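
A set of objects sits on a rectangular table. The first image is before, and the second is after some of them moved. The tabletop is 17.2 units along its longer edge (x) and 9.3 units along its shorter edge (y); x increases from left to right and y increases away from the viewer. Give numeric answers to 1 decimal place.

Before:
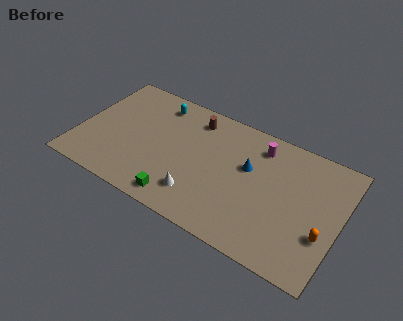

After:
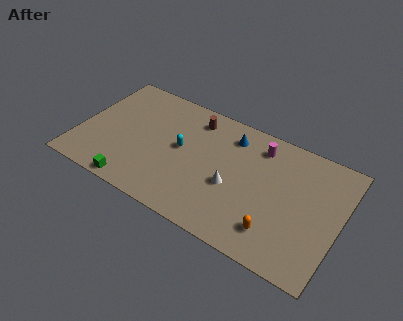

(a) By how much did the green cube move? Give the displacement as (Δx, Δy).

(-3.0, -0.4)

The green cube was at about (7.2, 1.2) and moved to about (4.2, 0.8).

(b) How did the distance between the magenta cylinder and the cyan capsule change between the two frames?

-1.4

Before: roughly 6.9 units apart; after: 5.5. That's 1.4 units closer together.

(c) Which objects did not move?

the magenta cylinder and the brown cylinder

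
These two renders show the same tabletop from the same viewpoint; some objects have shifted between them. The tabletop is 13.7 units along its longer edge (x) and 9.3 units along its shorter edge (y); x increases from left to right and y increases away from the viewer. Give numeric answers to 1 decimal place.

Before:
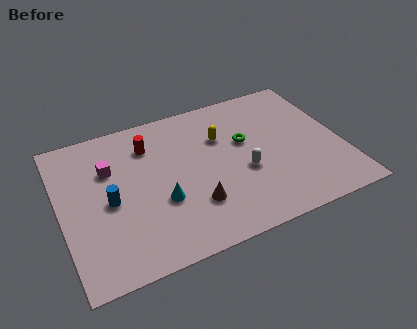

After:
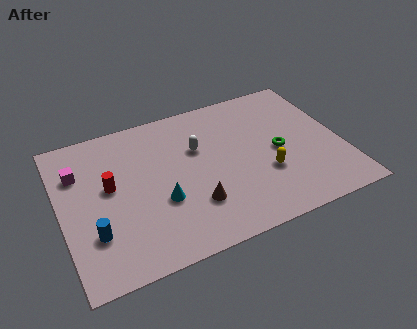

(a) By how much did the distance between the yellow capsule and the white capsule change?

+1.4

They were about 2.7 units apart before and 4.1 after — 1.4 units further apart.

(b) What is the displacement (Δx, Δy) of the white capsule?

(-2.0, 2.3)

The white capsule was at about (8.8, 3.7) and moved to about (6.8, 6.0).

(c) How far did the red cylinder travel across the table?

2.8

The red cylinder moved from about (4.5, 7.1) to (2.4, 5.2), a distance of √(2.1² + 1.9²) ≈ 2.8.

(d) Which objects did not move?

the cyan cone and the brown cone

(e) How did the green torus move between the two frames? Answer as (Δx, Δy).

(1.5, -1.2)

From the two frames, the green torus sits at roughly (9.1, 5.6) before and (10.6, 4.4) after.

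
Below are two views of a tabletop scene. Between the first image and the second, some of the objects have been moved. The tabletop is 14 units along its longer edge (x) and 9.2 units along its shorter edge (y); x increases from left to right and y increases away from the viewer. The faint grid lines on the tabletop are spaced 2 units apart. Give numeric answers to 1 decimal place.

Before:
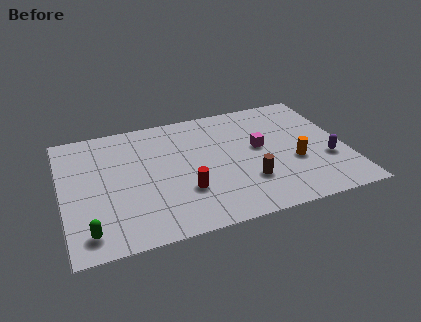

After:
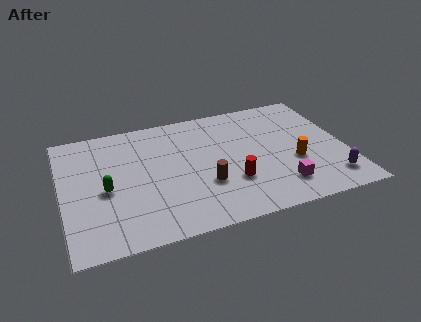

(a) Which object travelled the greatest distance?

the magenta cube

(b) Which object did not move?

the orange cylinder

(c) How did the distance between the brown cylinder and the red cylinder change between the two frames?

-1.8

They were about 3.1 units apart before and 1.3 after — 1.8 units closer together.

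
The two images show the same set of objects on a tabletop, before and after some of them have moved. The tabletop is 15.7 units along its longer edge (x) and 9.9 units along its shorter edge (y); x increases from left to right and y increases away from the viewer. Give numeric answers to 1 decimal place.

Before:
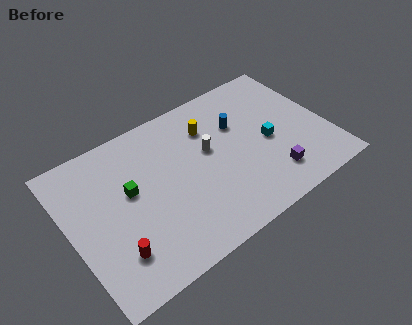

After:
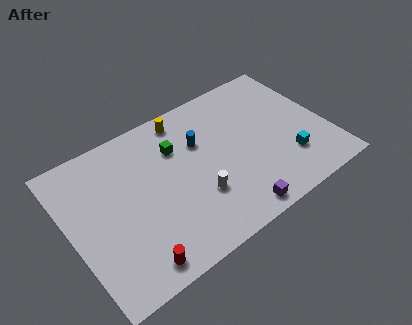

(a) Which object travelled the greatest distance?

the green cube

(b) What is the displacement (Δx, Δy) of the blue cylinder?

(-2.4, 0.0)

The blue cylinder started near (10.6, 6.6) and ended near (8.2, 6.6).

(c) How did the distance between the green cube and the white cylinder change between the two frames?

-1.1

Before: roughly 4.9 units apart; after: 3.8. That's 1.1 units closer together.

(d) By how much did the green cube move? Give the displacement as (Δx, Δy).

(3.1, 1.3)

The green cube started near (3.7, 5.7) and ended near (6.8, 7.0).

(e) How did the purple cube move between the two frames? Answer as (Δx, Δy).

(-2.6, -1.1)

From the two frames, the purple cube sits at roughly (11.8, 2.1) before and (9.2, 1.0) after.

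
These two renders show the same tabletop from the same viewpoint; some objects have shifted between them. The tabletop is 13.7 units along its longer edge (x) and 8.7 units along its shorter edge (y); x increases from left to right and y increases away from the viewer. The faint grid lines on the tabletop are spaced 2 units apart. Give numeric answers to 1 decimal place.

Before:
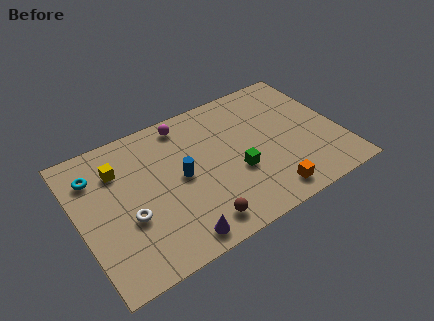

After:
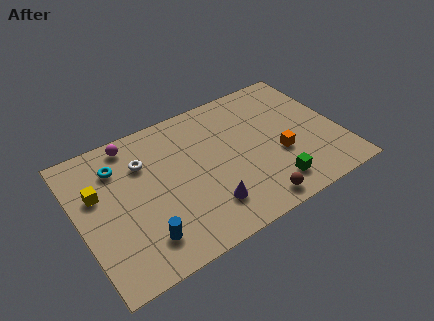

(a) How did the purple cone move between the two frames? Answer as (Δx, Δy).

(1.8, 1.0)

The purple cone started near (4.5, 1.0) and ended near (6.3, 2.0).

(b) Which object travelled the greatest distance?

the blue cylinder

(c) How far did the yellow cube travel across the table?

1.5

The yellow cube was near (2.3, 6.4) before and (1.1, 5.5) after, so it travelled √(1.2² + 0.9²) ≈ 1.5 units.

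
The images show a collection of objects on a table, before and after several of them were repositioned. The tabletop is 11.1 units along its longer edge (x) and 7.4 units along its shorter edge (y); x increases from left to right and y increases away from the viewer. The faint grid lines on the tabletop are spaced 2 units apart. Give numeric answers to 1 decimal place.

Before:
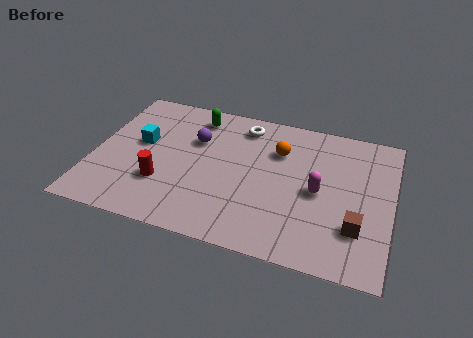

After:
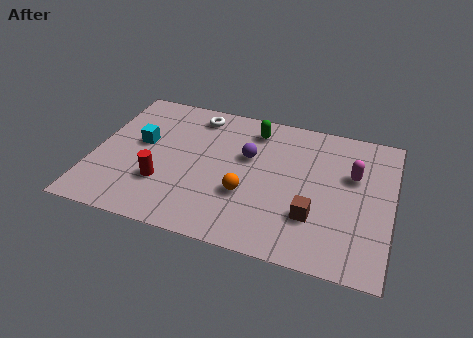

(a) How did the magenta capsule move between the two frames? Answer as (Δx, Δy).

(1.2, 1.2)

The magenta capsule started near (8.4, 3.5) and ended near (9.6, 4.7).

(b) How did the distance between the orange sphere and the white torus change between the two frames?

+2.6

Before: roughly 1.7 units apart; after: 4.3. That's 2.6 units further apart.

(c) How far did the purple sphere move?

2.0

From (3.7, 4.9) to (5.7, 4.6), the purple sphere covered √(2.0² + 0.3²) ≈ 2.0 units.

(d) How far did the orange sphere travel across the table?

2.8

From (6.8, 5.2) to (5.8, 2.6), the orange sphere covered √(1.0² + 2.6²) ≈ 2.8 units.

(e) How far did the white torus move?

1.8

The white torus was near (5.4, 6.2) before and (3.6, 6.3) after, so it travelled √(1.8² + 0.1²) ≈ 1.8 units.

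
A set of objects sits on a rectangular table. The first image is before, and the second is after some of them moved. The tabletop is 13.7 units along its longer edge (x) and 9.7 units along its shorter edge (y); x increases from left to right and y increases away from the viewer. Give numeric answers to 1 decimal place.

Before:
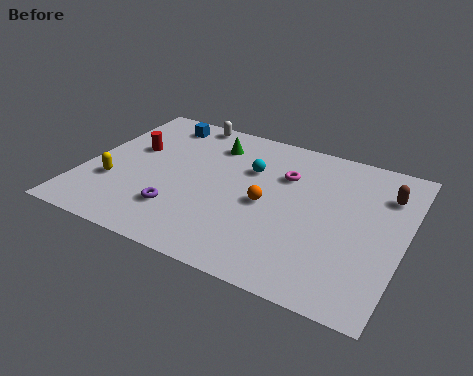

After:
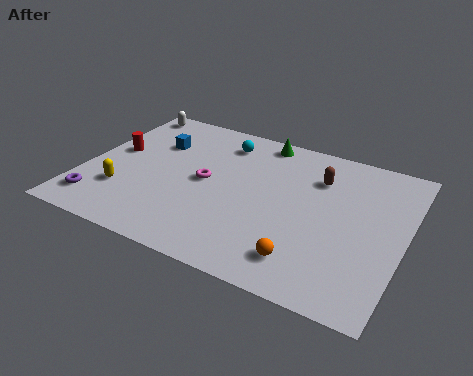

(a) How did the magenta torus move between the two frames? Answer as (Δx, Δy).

(-3.2, -1.8)

The magenta torus was at about (8.4, 6.7) and moved to about (5.2, 4.9).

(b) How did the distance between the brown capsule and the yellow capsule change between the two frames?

-3.0

Before: roughly 12.0 units apart; after: 9.0. That's 3.0 units closer together.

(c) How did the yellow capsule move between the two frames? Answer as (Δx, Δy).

(0.5, -0.4)

The yellow capsule started near (1.4, 3.2) and ended near (1.9, 2.8).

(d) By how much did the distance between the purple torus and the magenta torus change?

-0.5

Before: roughly 5.8 units apart; after: 5.3. That's 0.5 units closer together.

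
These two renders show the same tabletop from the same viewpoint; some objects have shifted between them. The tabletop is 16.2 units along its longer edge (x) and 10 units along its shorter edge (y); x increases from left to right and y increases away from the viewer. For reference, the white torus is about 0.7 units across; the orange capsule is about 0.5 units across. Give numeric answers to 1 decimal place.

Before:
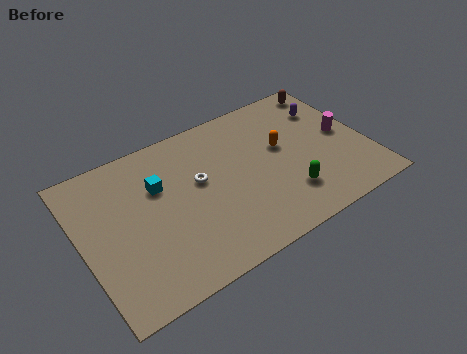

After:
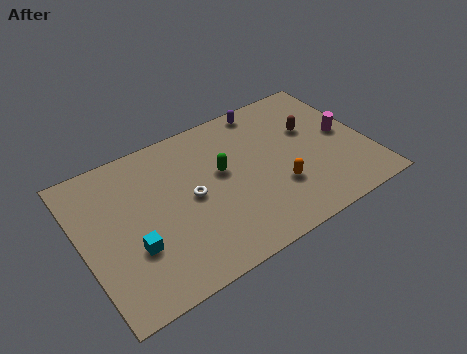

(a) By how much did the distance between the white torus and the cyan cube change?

+1.5

They were about 2.3 units apart before and 3.8 after — 1.5 units further apart.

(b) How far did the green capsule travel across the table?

4.6

The green capsule moved from about (11.2, 2.5) to (8.0, 5.8), a distance of √(3.2² + 3.3²) ≈ 4.6.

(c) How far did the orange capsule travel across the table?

2.7

The orange capsule moved from about (11.5, 5.8) to (10.8, 3.2), a distance of √(0.7² + 2.6²) ≈ 2.7.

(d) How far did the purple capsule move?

3.8

From (14.5, 7.3) to (11.1, 9.0), the purple capsule covered √(3.4² + 1.7²) ≈ 3.8 units.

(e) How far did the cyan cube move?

3.7

From (4.5, 6.6) to (2.6, 3.4), the cyan cube covered √(1.9² + 3.2²) ≈ 3.7 units.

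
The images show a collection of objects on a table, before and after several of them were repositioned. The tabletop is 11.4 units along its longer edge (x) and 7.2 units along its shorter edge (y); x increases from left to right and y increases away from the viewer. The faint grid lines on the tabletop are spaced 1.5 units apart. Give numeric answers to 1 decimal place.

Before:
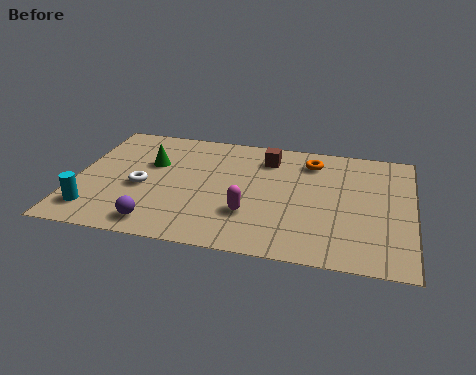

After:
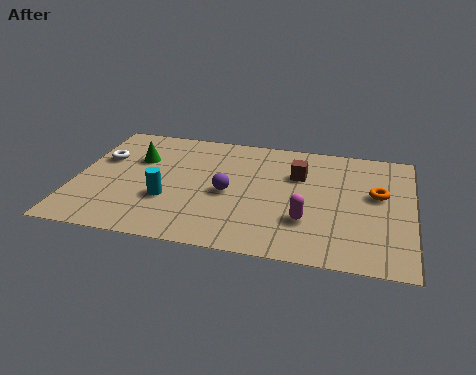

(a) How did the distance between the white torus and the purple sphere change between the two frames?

+2.4

Before: roughly 2.2 units apart; after: 4.6. That's 2.4 units further apart.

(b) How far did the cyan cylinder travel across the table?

2.6

From (0.8, 1.4) to (3.2, 2.5), the cyan cylinder covered √(2.4² + 1.1²) ≈ 2.6 units.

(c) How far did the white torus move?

2.1

The white torus moved from about (2.3, 3.1) to (0.8, 4.6), a distance of √(1.5² + 1.5²) ≈ 2.1.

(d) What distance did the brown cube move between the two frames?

1.4

From (6.4, 5.7) to (7.5, 4.9), the brown cube covered √(1.1² + 0.8²) ≈ 1.4 units.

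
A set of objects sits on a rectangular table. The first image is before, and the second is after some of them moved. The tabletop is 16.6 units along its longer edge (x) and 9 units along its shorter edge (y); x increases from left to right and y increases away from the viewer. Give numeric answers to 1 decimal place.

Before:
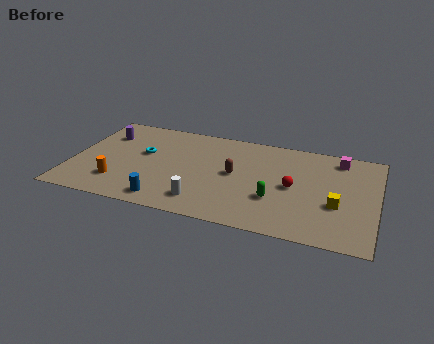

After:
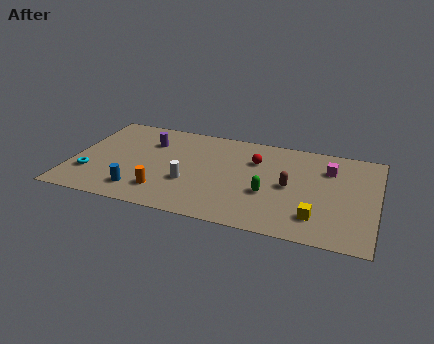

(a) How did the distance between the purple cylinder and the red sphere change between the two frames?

-4.9

The distance was about 10.8 in the first image and 5.9 in the second, so they moved 4.9 units closer together.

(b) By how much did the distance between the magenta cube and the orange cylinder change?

-3.1

Before: roughly 12.9 units apart; after: 9.8. That's 3.1 units closer together.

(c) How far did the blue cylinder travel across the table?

1.6

The blue cylinder was near (5.4, 1.2) before and (3.9, 1.7) after, so it travelled √(1.5² + 0.5²) ≈ 1.6 units.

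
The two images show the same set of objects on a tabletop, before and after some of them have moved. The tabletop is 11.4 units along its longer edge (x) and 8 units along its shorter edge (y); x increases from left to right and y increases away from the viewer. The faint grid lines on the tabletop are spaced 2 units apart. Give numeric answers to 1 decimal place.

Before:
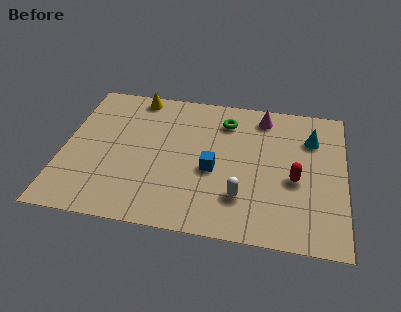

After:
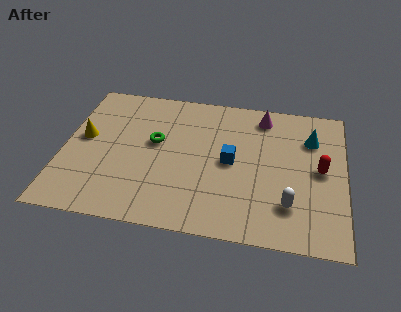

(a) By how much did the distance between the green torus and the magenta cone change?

+3.2

The distance was about 1.6 in the first image and 4.8 in the second, so they moved 3.2 units further apart.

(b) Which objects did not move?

the cyan cone and the magenta cone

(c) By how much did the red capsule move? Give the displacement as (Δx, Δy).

(1.0, 0.7)

The red capsule started near (9.4, 3.4) and ended near (10.4, 4.1).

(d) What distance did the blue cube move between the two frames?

0.9

The blue cube was near (6.1, 3.4) before and (6.8, 4.0) after, so it travelled √(0.7² + 0.6²) ≈ 0.9 units.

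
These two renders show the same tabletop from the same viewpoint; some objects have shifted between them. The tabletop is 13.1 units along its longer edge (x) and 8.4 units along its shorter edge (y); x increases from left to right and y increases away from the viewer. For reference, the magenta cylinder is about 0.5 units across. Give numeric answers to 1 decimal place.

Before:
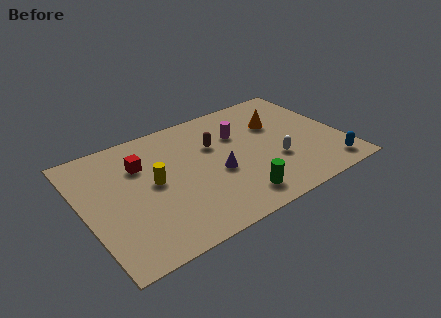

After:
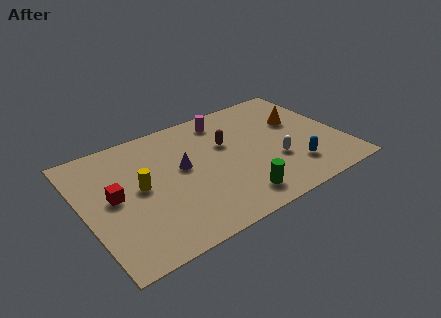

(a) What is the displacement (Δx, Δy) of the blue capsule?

(-1.7, 0.8)

From the two frames, the blue capsule sits at roughly (12.0, 1.2) before and (10.3, 2.0) after.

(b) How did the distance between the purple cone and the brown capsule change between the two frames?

+0.5

Before: roughly 2.0 units apart; after: 2.5. That's 0.5 units further apart.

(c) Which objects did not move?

the green cylinder and the white capsule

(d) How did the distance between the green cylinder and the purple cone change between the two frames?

+1.8

The distance was about 2.2 in the first image and 4.0 in the second, so they moved 1.8 units further apart.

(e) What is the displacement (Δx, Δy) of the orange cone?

(1.1, -0.3)

From the two frames, the orange cone sits at roughly (10.1, 5.6) before and (11.2, 5.3) after.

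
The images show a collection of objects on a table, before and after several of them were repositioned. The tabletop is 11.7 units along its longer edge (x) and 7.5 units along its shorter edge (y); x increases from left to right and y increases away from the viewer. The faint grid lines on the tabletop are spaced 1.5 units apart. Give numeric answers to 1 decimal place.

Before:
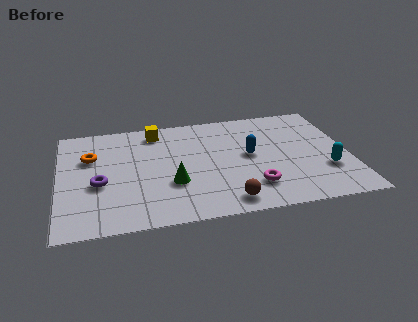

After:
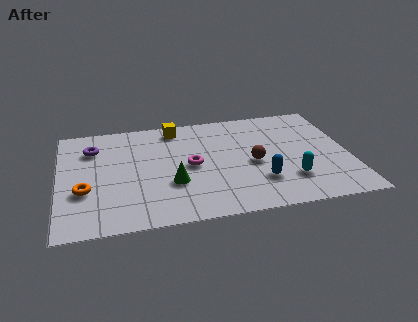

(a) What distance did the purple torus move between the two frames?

2.5

From (1.6, 3.1) to (1.4, 5.6), the purple torus covered √(0.2² + 2.5²) ≈ 2.5 units.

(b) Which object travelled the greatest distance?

the magenta torus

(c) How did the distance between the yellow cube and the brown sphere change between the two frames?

-1.7

They were about 6.0 units apart before and 4.3 after — 1.7 units closer together.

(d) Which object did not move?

the green cone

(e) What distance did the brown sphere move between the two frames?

2.7

The brown sphere was near (6.6, 1.0) before and (7.8, 3.4) after, so it travelled √(1.2² + 2.4²) ≈ 2.7 units.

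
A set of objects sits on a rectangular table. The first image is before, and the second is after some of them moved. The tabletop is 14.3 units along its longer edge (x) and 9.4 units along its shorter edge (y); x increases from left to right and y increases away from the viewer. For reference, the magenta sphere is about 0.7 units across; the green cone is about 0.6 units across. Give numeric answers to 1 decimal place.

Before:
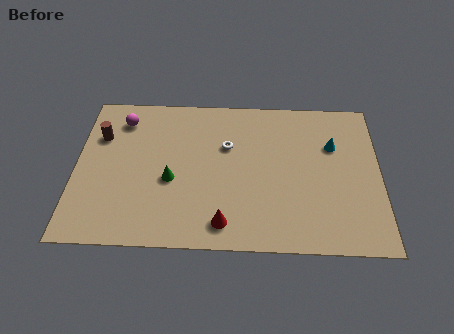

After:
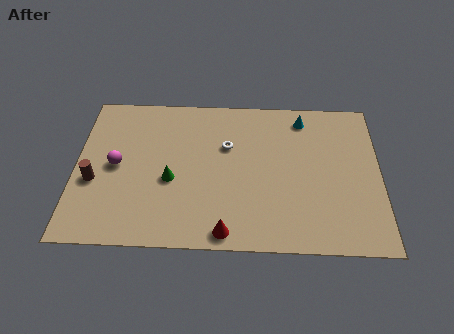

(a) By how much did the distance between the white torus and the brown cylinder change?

+0.6

They were about 6.0 units apart before and 6.6 after — 0.6 units further apart.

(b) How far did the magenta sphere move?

2.9

The magenta sphere was near (2.1, 7.6) before and (1.9, 4.7) after, so it travelled √(0.2² + 2.9²) ≈ 2.9 units.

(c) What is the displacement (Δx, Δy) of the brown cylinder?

(-0.2, -2.8)

The brown cylinder was at about (1.1, 6.5) and moved to about (0.9, 3.7).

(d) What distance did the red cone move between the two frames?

0.5

The red cone was near (7.0, 1.4) before and (7.1, 0.9) after, so it travelled √(0.1² + 0.5²) ≈ 0.5 units.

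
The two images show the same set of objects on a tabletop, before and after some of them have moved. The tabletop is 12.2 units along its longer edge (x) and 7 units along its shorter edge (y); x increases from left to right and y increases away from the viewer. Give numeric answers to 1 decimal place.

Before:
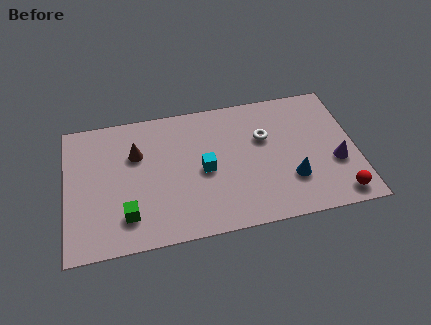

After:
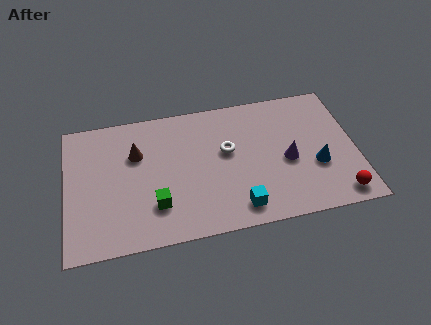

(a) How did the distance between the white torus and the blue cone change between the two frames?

+1.4

The distance was about 2.6 in the first image and 4.0 in the second, so they moved 1.4 units further apart.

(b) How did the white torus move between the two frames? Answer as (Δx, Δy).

(-1.6, -0.4)

The white torus was at about (8.4, 4.5) and moved to about (6.8, 4.1).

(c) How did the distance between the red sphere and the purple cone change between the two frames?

+1.3

They were about 1.7 units apart before and 3.0 after — 1.3 units further apart.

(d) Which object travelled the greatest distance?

the cyan cube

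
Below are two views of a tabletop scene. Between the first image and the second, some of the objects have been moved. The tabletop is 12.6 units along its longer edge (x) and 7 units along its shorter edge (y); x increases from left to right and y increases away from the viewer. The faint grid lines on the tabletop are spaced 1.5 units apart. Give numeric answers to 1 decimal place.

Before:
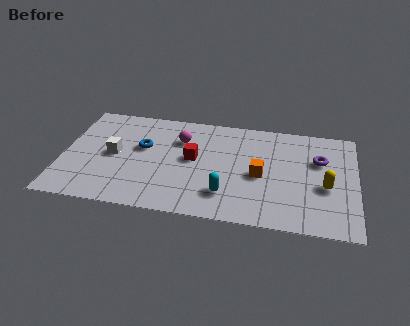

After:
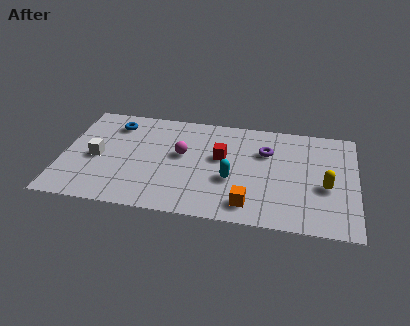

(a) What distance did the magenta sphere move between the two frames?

1.0

The magenta sphere was near (5.0, 5.0) before and (5.1, 4.0) after, so it travelled √(0.1² + 1.0²) ≈ 1.0 units.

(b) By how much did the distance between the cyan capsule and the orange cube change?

-0.4

The distance was about 2.1 in the first image and 1.7 in the second, so they moved 0.4 units closer together.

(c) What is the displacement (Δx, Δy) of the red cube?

(1.2, 0.3)

From the two frames, the red cube sits at roughly (5.6, 3.8) before and (6.8, 4.1) after.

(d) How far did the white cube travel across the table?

0.8

The white cube was near (2.2, 3.5) before and (1.5, 3.2) after, so it travelled √(0.7² + 0.3²) ≈ 0.8 units.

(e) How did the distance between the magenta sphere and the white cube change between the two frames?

+0.5

They were about 3.2 units apart before and 3.7 after — 0.5 units further apart.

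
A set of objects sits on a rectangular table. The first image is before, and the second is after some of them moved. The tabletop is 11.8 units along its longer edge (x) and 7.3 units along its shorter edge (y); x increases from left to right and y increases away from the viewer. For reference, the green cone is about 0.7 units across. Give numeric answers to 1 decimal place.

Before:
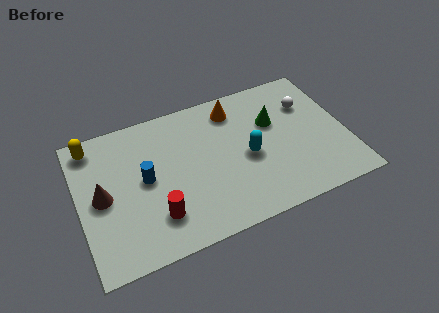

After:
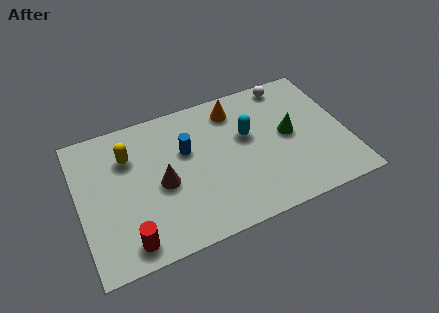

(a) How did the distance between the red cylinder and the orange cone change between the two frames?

+1.5

Before: roughly 5.7 units apart; after: 7.2. That's 1.5 units further apart.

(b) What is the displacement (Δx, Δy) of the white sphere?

(-0.7, 1.4)

From the two frames, the white sphere sits at roughly (10.3, 5.1) before and (9.6, 6.5) after.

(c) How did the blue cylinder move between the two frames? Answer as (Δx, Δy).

(1.9, 0.8)

From the two frames, the blue cylinder sits at roughly (2.9, 3.8) before and (4.8, 4.6) after.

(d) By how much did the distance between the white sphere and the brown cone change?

-2.6

They were about 9.4 units apart before and 6.8 after — 2.6 units closer together.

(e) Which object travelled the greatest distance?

the brown cone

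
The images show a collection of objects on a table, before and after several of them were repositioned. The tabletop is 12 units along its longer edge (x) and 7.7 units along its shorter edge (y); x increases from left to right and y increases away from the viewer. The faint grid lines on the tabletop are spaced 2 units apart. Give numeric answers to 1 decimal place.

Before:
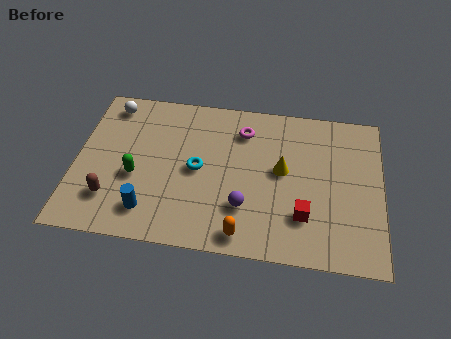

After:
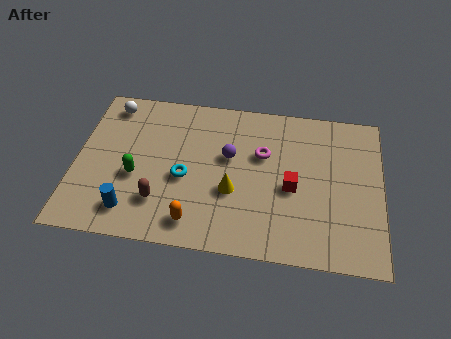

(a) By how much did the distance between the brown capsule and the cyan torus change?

-2.2

The distance was about 3.8 in the first image and 1.6 in the second, so they moved 2.2 units closer together.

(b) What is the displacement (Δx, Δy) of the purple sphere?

(-0.7, 2.4)

From the two frames, the purple sphere sits at roughly (6.7, 2.2) before and (6.0, 4.6) after.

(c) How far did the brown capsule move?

1.9

The brown capsule moved from about (1.5, 1.9) to (3.4, 2.0), a distance of √(1.9² + 0.1²) ≈ 1.9.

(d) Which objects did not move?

the green capsule and the white sphere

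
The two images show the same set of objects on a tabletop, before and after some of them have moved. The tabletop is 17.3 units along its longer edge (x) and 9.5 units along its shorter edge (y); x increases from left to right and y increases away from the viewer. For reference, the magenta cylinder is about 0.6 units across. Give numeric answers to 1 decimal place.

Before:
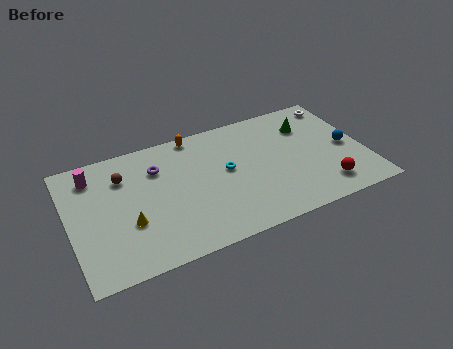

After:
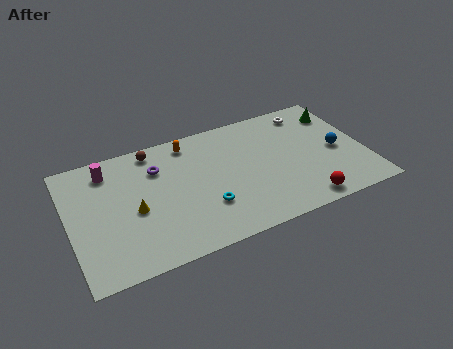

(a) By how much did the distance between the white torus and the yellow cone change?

-2.4

The distance was about 13.9 in the first image and 11.5 in the second, so they moved 2.4 units closer together.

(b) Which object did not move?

the purple torus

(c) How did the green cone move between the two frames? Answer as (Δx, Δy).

(1.9, 0.4)

The green cone started near (14.3, 7.0) and ended near (16.2, 7.4).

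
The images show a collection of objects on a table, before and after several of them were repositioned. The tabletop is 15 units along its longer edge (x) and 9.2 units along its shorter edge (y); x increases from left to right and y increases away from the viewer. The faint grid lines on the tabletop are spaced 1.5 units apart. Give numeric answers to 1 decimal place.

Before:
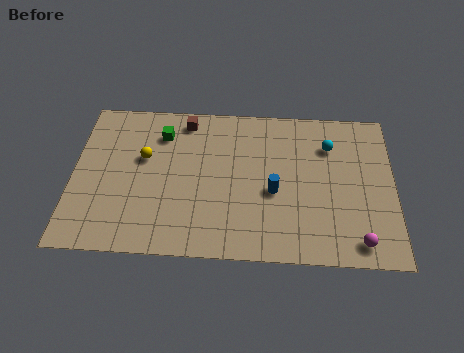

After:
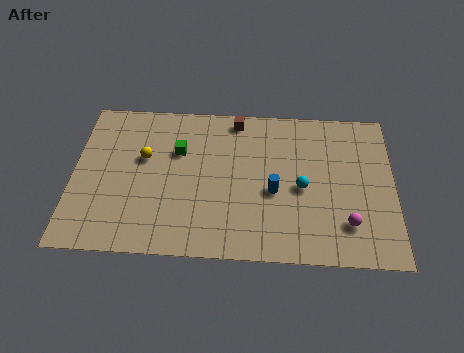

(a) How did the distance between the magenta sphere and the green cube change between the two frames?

-2.1

Before: roughly 10.9 units apart; after: 8.8. That's 2.1 units closer together.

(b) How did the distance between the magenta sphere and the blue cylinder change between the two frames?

-0.9

They were about 4.7 units apart before and 3.8 after — 0.9 units closer together.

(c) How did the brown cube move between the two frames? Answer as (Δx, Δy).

(2.4, 0.2)

From the two frames, the brown cube sits at roughly (5.2, 8.0) before and (7.6, 8.2) after.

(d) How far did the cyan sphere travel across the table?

2.9

From (12.0, 6.8) to (10.7, 4.2), the cyan sphere covered √(1.3² + 2.6²) ≈ 2.9 units.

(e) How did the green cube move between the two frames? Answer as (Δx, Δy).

(0.8, -1.0)

From the two frames, the green cube sits at roughly (4.1, 7.1) before and (4.9, 6.1) after.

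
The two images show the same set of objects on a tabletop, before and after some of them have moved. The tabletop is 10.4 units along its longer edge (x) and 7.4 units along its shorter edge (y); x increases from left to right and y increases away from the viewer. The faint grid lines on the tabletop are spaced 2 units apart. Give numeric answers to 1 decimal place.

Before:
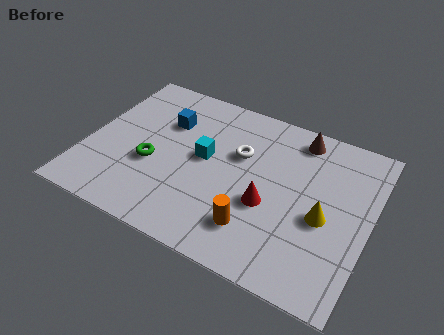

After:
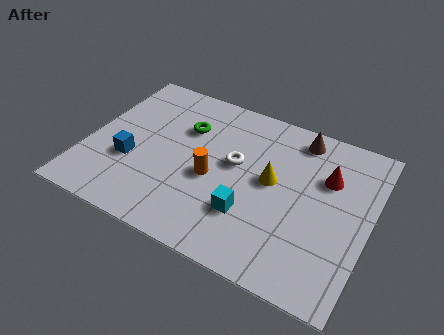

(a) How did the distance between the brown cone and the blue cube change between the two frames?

+1.9

Before: roughly 5.0 units apart; after: 6.9. That's 1.9 units further apart.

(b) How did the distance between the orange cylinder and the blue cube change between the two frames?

-2.1

They were about 5.1 units apart before and 3.0 after — 2.1 units closer together.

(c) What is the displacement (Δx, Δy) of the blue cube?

(-1.0, -2.4)

The blue cube was at about (2.7, 5.1) and moved to about (1.7, 2.7).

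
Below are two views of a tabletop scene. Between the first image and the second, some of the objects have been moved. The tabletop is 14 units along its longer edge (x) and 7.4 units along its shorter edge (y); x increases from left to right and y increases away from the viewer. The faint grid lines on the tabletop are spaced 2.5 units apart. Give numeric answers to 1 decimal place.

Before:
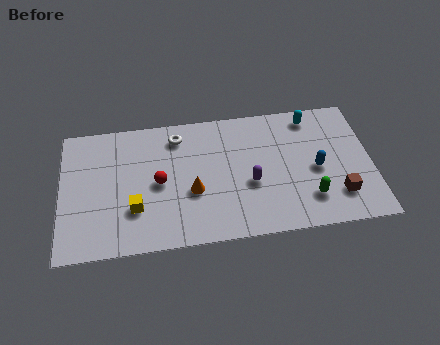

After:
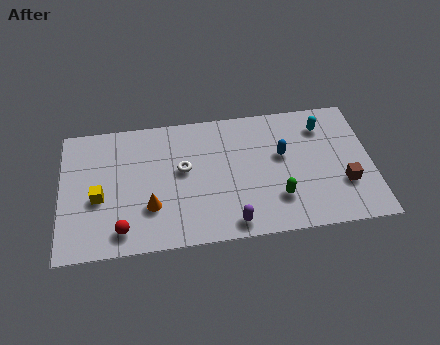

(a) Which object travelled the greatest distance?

the red sphere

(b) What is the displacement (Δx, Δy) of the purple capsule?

(-0.9, -2.1)

The purple capsule was at about (8.5, 3.0) and moved to about (7.6, 0.9).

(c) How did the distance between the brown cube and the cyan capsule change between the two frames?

-1.2

The distance was about 4.7 in the first image and 3.5 in the second, so they moved 1.2 units closer together.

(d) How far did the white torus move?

1.9

The white torus was near (5.3, 6.1) before and (5.5, 4.2) after, so it travelled √(0.2² + 1.9²) ≈ 1.9 units.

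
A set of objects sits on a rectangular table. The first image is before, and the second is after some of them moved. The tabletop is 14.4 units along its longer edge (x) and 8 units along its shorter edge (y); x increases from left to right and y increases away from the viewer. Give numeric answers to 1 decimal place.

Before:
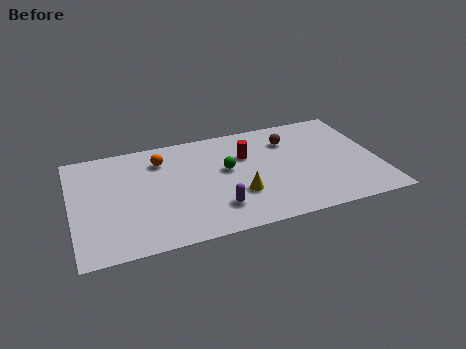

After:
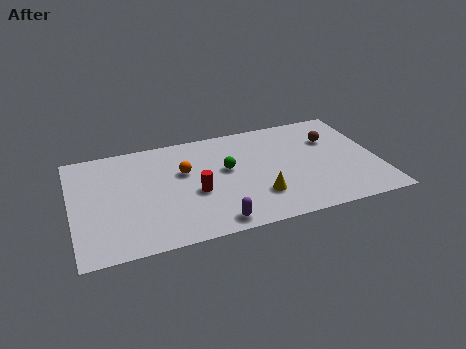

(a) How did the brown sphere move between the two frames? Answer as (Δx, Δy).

(2.0, -0.5)

From the two frames, the brown sphere sits at roughly (10.4, 6.0) before and (12.4, 5.5) after.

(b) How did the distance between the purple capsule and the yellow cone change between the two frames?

+1.3

The distance was about 1.3 in the first image and 2.6 in the second, so they moved 1.3 units further apart.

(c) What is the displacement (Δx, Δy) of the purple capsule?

(-0.2, -1.0)

The purple capsule started near (6.6, 1.9) and ended near (6.4, 0.9).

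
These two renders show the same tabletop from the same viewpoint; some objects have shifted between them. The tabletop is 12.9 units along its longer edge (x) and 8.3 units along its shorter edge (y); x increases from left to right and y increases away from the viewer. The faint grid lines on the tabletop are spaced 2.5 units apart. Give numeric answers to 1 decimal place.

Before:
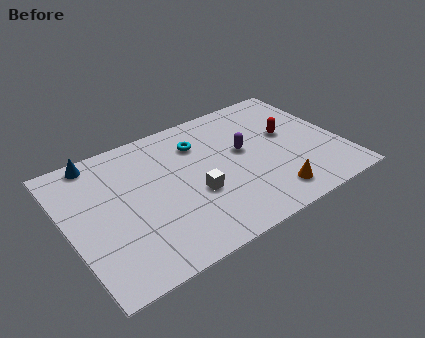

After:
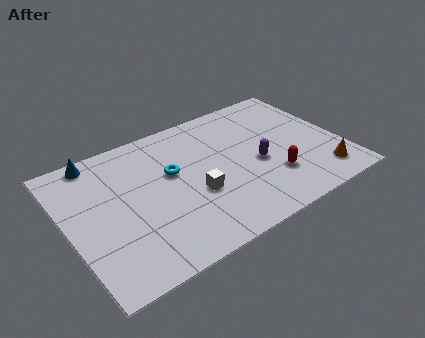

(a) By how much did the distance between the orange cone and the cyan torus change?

+2.0

The distance was about 5.5 in the first image and 7.5 in the second, so they moved 2.0 units further apart.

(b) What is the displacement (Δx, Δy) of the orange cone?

(2.5, 0.1)

The orange cone was at about (9.1, 1.4) and moved to about (11.6, 1.5).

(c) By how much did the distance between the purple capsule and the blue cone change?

+0.9

They were about 7.2 units apart before and 8.1 after — 0.9 units further apart.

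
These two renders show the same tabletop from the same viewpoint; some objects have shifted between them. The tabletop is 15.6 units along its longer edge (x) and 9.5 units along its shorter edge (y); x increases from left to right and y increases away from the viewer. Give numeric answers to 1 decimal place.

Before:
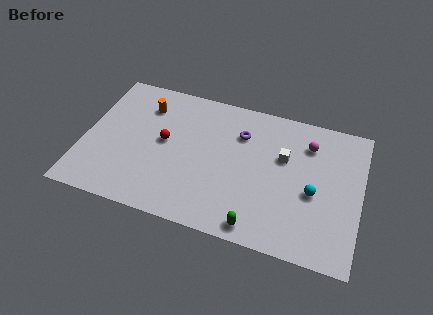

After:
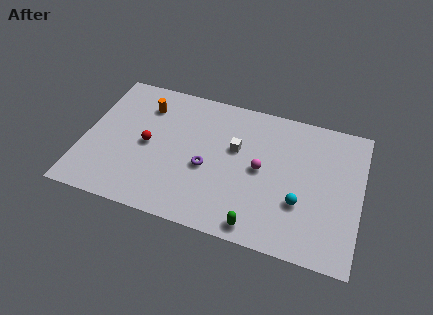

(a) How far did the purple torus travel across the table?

3.4

The purple torus moved from about (8.7, 6.9) to (7.0, 4.0), a distance of √(1.7² + 2.9²) ≈ 3.4.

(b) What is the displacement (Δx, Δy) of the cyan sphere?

(-0.7, -0.9)

From the two frames, the cyan sphere sits at roughly (13.0, 4.1) before and (12.3, 3.2) after.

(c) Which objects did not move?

the orange cylinder and the green capsule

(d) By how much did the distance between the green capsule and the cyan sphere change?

-1.1

They were about 4.2 units apart before and 3.1 after — 1.1 units closer together.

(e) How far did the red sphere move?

1.0

From (4.5, 5.1) to (3.6, 4.6), the red sphere covered √(0.9² + 0.5²) ≈ 1.0 units.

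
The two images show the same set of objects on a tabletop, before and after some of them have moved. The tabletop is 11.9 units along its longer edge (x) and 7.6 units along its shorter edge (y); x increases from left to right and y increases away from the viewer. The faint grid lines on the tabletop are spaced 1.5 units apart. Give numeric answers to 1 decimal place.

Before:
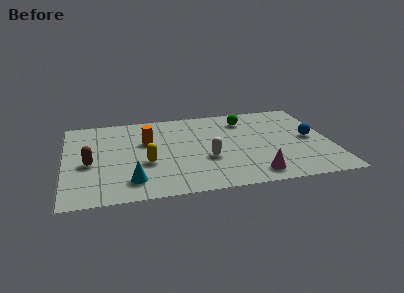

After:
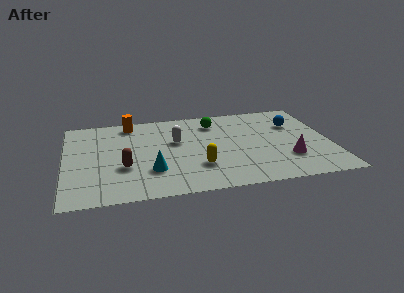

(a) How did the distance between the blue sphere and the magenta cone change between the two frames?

-0.8

Before: roughly 3.8 units apart; after: 3.0. That's 0.8 units closer together.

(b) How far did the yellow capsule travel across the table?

2.4

The yellow capsule was near (3.6, 2.9) before and (5.9, 2.2) after, so it travelled √(2.3² + 0.7²) ≈ 2.4 units.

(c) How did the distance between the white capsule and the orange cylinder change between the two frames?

-0.5

They were about 3.3 units apart before and 2.8 after — 0.5 units closer together.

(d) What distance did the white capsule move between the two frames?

2.2

The white capsule was near (6.3, 2.8) before and (5.0, 4.6) after, so it travelled √(1.3² + 1.8²) ≈ 2.2 units.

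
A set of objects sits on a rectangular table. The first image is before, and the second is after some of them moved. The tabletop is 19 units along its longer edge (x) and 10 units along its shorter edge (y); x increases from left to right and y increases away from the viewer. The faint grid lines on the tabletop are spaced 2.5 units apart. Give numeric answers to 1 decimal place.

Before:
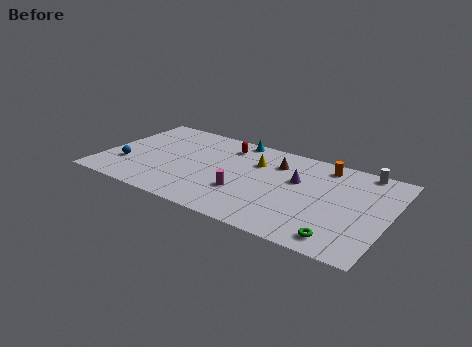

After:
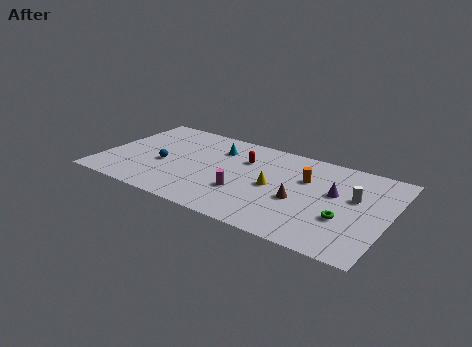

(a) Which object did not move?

the magenta cylinder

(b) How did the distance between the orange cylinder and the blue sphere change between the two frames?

-4.2

They were about 13.8 units apart before and 9.6 after — 4.2 units closer together.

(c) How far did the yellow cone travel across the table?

2.7

The yellow cone moved from about (10.0, 7.0) to (11.5, 4.8), a distance of √(1.5² + 2.2²) ≈ 2.7.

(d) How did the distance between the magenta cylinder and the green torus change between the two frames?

-0.3

They were about 6.9 units apart before and 6.6 after — 0.3 units closer together.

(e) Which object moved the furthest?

the brown cone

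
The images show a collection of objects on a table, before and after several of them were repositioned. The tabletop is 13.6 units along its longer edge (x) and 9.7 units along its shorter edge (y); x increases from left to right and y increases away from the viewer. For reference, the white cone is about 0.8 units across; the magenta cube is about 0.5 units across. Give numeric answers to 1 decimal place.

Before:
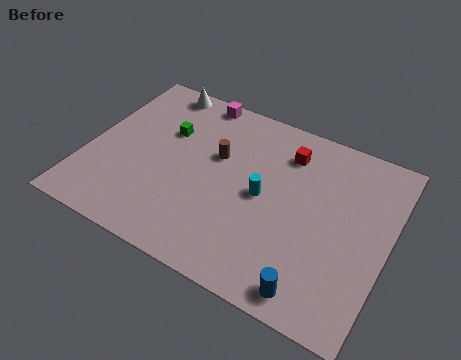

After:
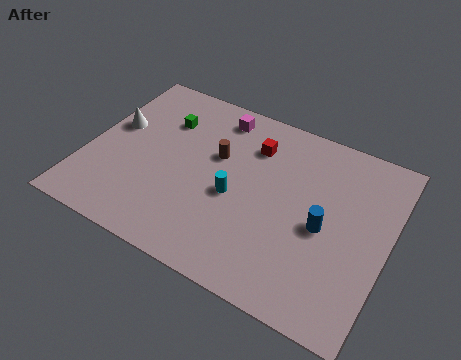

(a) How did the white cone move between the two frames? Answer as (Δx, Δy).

(-1.5, -3.1)

The white cone started near (2.5, 8.8) and ended near (1.0, 5.7).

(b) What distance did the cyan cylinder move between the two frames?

1.3

From (8.0, 4.8) to (6.8, 4.2), the cyan cylinder covered √(1.2² + 0.6²) ≈ 1.3 units.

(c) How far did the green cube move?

0.6

The green cube moved from about (3.3, 6.4) to (3.1, 7.0), a distance of √(0.2² + 0.6²) ≈ 0.6.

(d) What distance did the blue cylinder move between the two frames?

3.3

From (10.8, 1.1) to (10.8, 4.4), the blue cylinder covered √(0.0² + 3.3²) ≈ 3.3 units.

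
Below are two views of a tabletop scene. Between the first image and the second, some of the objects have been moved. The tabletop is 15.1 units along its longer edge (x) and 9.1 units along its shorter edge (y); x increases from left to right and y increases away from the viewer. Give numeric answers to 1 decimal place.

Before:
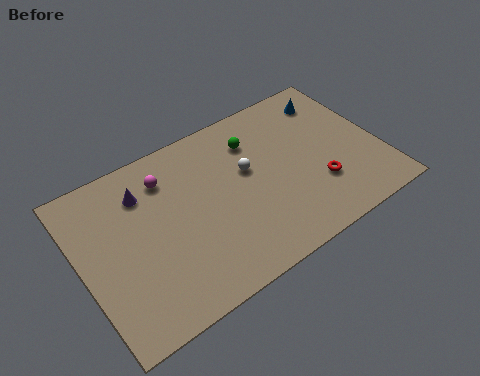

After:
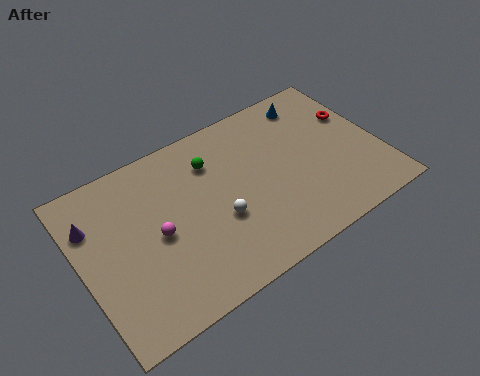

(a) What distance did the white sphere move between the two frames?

2.6

From (8.5, 5.4) to (6.7, 3.5), the white sphere covered √(1.8² + 1.9²) ≈ 2.6 units.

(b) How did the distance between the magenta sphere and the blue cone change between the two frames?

+0.5

They were about 8.7 units apart before and 9.2 after — 0.5 units further apart.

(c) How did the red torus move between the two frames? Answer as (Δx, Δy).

(2.5, 3.1)

The red torus started near (11.7, 2.8) and ended near (14.2, 5.9).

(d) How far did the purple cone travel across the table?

2.6

The purple cone moved from about (3.4, 6.9) to (0.8, 6.5), a distance of √(2.6² + 0.4²) ≈ 2.6.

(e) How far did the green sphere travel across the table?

2.2

The green sphere moved from about (9.1, 6.9) to (6.9, 6.8), a distance of √(2.2² + 0.1²) ≈ 2.2.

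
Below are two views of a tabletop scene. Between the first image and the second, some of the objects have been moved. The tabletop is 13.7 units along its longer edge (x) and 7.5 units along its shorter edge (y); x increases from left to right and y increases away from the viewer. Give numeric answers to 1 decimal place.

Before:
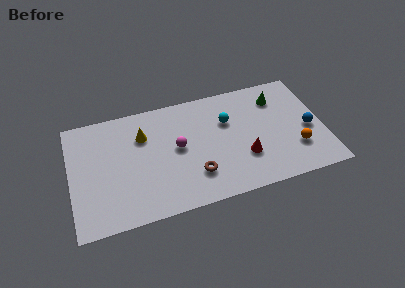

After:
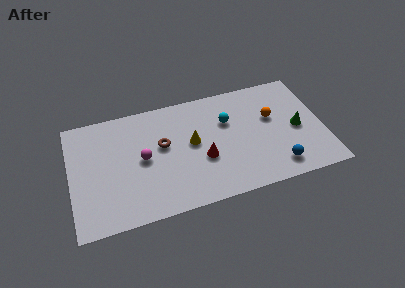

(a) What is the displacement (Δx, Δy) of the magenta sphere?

(-1.9, -0.2)

The magenta sphere was at about (5.8, 4.0) and moved to about (3.9, 3.8).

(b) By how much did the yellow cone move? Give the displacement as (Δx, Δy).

(2.6, -1.2)

The yellow cone was at about (4.0, 5.3) and moved to about (6.6, 4.1).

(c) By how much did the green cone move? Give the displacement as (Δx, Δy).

(0.9, -2.3)

The green cone started near (11.4, 5.8) and ended near (12.3, 3.5).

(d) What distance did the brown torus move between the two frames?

2.9

The brown torus moved from about (6.6, 2.0) to (5.0, 4.4), a distance of √(1.6² + 2.4²) ≈ 2.9.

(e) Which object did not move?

the cyan sphere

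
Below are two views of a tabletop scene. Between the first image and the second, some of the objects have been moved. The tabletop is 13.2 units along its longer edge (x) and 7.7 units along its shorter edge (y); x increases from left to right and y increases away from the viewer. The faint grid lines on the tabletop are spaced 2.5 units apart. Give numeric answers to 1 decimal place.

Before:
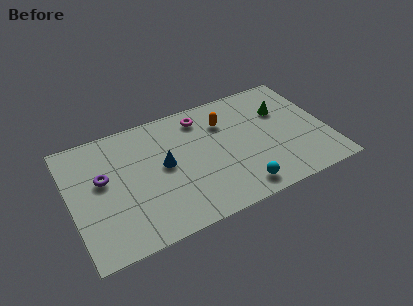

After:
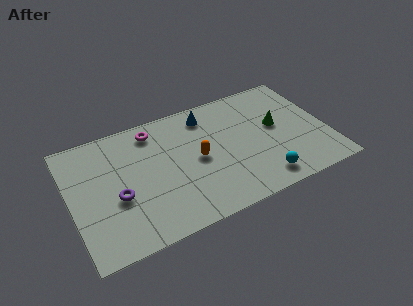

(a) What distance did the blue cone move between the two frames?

3.4

The blue cone moved from about (4.8, 4.1) to (7.3, 6.4), a distance of √(2.5² + 2.3²) ≈ 3.4.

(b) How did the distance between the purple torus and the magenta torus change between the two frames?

-1.6

Before: roughly 5.6 units apart; after: 4.0. That's 1.6 units closer together.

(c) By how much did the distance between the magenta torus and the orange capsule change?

+2.0

They were about 1.4 units apart before and 3.4 after — 2.0 units further apart.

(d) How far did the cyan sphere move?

1.2

The cyan sphere moved from about (8.3, 1.1) to (9.5, 1.2), a distance of √(1.2² + 0.1²) ≈ 1.2.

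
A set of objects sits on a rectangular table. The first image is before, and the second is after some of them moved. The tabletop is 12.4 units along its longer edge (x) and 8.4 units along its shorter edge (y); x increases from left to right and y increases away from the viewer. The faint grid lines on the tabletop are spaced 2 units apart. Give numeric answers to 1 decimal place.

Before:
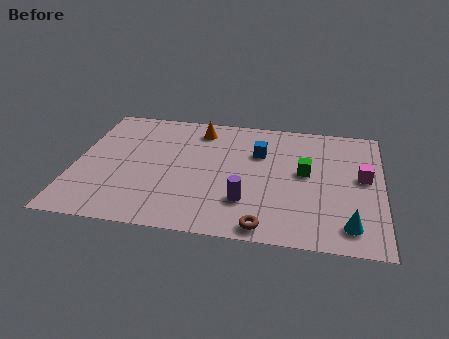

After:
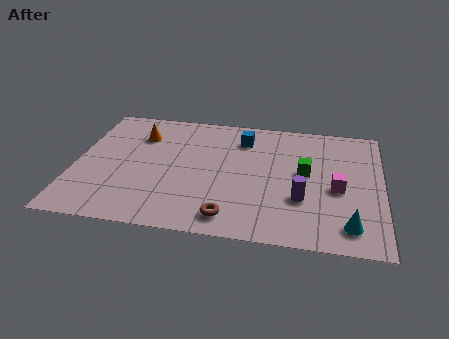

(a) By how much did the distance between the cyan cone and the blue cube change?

+1.1

The distance was about 5.7 in the first image and 6.8 in the second, so they moved 1.1 units further apart.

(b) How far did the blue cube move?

1.1

From (7.4, 5.7) to (6.7, 6.6), the blue cube covered √(0.7² + 0.9²) ≈ 1.1 units.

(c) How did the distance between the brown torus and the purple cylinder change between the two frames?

+1.5

They were about 1.7 units apart before and 3.2 after — 1.5 units further apart.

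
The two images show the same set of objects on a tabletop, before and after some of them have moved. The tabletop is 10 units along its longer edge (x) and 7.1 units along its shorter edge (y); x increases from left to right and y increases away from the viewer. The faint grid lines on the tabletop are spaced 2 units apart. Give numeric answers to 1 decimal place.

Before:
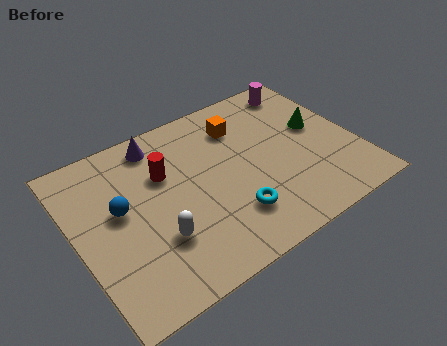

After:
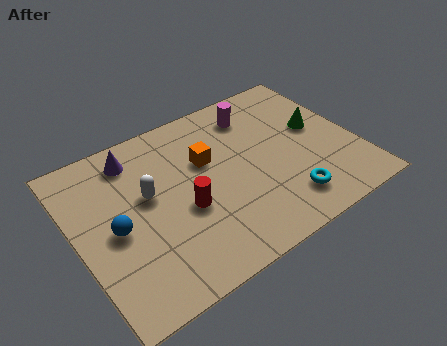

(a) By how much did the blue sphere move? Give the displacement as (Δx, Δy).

(-0.3, -0.7)

From the two frames, the blue sphere sits at roughly (1.6, 4.0) before and (1.3, 3.3) after.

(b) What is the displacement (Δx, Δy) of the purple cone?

(-0.9, -0.2)

The purple cone started near (3.3, 6.1) and ended near (2.4, 5.9).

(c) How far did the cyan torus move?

1.9

From (5.2, 1.8) to (7.1, 1.4), the cyan torus covered √(1.9² + 0.4²) ≈ 1.9 units.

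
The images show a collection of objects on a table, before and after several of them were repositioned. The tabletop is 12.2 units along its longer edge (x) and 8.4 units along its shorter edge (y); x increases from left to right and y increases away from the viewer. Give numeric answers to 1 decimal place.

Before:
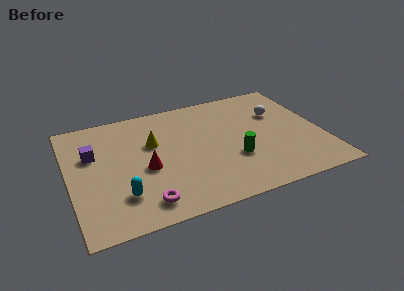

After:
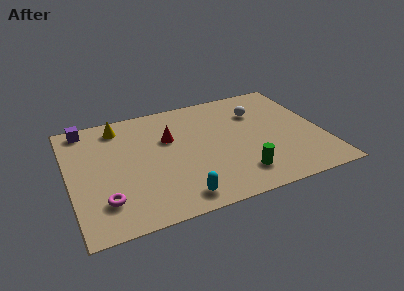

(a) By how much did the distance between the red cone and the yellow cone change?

+1.1

Before: roughly 1.8 units apart; after: 2.9. That's 1.1 units further apart.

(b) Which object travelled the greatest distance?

the cyan capsule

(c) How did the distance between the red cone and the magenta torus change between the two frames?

+2.5

The distance was about 2.3 in the first image and 4.8 in the second, so they moved 2.5 units further apart.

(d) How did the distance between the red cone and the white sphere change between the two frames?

-2.6

The distance was about 7.0 in the first image and 4.4 in the second, so they moved 2.6 units closer together.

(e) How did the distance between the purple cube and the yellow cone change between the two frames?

-1.3

The distance was about 2.9 in the first image and 1.6 in the second, so they moved 1.3 units closer together.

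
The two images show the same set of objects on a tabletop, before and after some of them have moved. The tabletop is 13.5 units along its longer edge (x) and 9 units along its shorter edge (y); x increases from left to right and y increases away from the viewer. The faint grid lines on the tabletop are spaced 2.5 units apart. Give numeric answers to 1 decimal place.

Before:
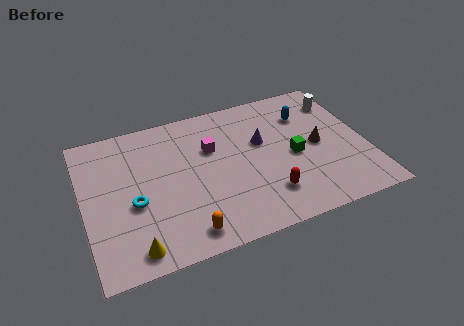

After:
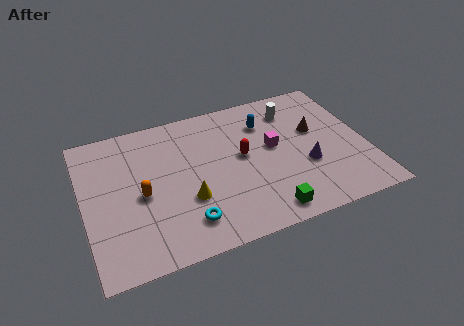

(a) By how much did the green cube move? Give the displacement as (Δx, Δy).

(-1.7, -3.0)

From the two frames, the green cube sits at roughly (10.0, 4.1) before and (8.3, 1.1) after.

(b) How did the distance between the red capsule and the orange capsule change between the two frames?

+0.9

The distance was about 4.1 in the first image and 5.0 in the second, so they moved 0.9 units further apart.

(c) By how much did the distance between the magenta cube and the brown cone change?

-3.1

The distance was about 5.2 in the first image and 2.1 in the second, so they moved 3.1 units closer together.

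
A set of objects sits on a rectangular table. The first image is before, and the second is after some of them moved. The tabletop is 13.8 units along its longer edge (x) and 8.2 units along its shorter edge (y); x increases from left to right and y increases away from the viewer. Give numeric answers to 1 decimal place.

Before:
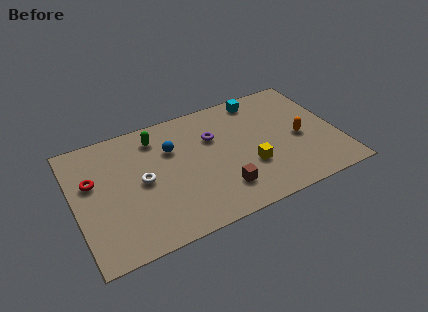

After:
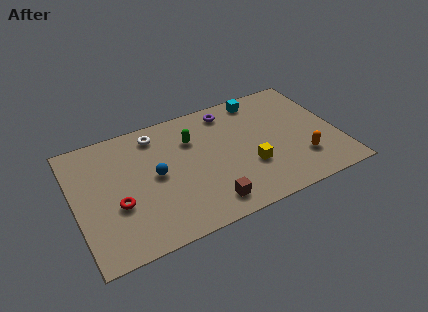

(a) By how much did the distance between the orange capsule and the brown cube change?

+0.4

Before: roughly 4.8 units apart; after: 5.2. That's 0.4 units further apart.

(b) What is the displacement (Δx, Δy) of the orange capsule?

(-0.1, -1.5)

The orange capsule started near (11.8, 3.7) and ended near (11.7, 2.2).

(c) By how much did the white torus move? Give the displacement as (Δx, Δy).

(1.0, 2.8)

The white torus was at about (3.5, 4.1) and moved to about (4.5, 6.9).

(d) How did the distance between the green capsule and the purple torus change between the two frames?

-0.7

The distance was about 3.1 in the first image and 2.4 in the second, so they moved 0.7 units closer together.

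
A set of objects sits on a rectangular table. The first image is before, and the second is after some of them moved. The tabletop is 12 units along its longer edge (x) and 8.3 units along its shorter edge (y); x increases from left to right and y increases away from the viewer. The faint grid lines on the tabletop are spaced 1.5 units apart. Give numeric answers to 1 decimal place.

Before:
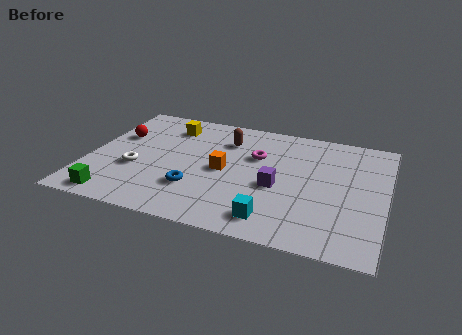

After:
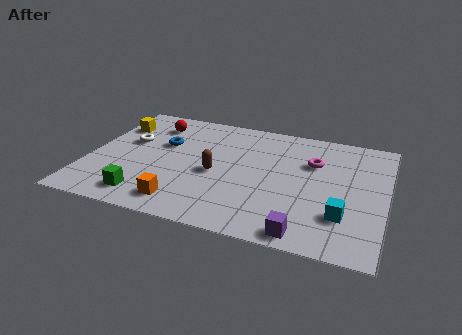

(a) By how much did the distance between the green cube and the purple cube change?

-0.4

Before: roughly 6.8 units apart; after: 6.4. That's 0.4 units closer together.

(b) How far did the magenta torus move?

2.3

The magenta torus moved from about (6.7, 5.4) to (9.0, 5.6), a distance of √(2.3² + 0.2²) ≈ 2.3.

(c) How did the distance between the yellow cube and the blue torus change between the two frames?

-2.2

Before: roughly 4.5 units apart; after: 2.3. That's 2.2 units closer together.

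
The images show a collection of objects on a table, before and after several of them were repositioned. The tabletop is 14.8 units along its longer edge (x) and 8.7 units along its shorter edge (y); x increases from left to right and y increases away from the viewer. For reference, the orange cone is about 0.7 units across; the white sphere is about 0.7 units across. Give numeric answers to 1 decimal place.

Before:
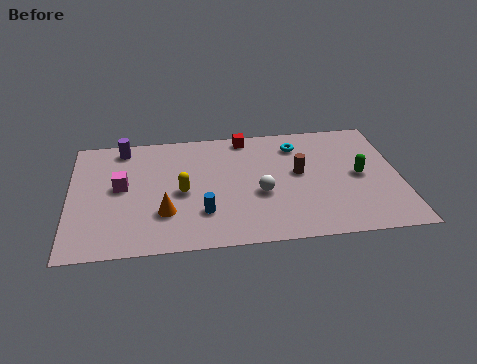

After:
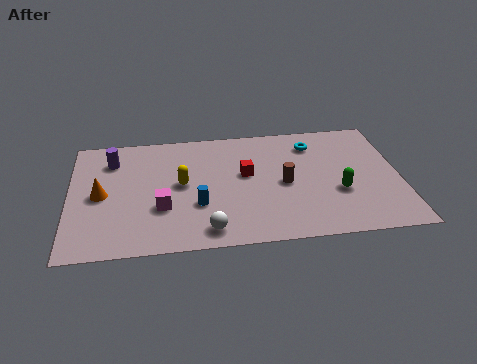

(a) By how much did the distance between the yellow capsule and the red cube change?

-1.9

Before: roughly 4.8 units apart; after: 2.9. That's 1.9 units closer together.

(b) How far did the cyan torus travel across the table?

0.7

The cyan torus was near (10.3, 6.9) before and (11.0, 6.9) after, so it travelled √(0.7² + 0.0²) ≈ 0.7 units.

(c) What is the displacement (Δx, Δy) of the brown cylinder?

(-0.7, -0.7)

The brown cylinder started near (10.3, 4.8) and ended near (9.6, 4.1).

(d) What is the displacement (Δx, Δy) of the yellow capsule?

(0.0, 0.6)

The yellow capsule started near (5.0, 4.0) and ended near (5.0, 4.6).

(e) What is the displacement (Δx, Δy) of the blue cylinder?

(-0.2, 0.6)

The blue cylinder started near (5.9, 2.4) and ended near (5.7, 3.0).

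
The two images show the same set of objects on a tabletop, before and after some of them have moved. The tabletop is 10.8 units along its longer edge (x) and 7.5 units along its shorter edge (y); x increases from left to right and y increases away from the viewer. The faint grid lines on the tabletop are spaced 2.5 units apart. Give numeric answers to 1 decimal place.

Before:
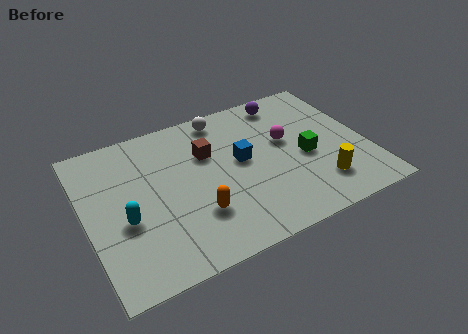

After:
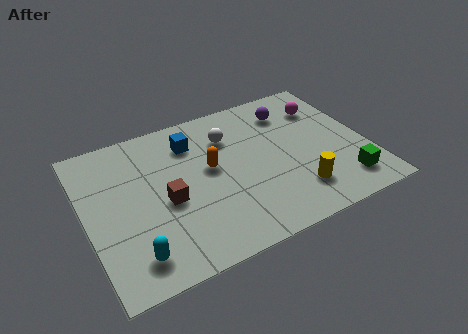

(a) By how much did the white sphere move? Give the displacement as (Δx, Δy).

(0.1, -1.1)

The white sphere was at about (5.6, 6.6) and moved to about (5.7, 5.5).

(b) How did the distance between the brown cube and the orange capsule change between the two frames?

-0.9

The distance was about 2.9 in the first image and 2.0 in the second, so they moved 0.9 units closer together.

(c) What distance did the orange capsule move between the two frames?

2.2

From (4.0, 2.2) to (4.8, 4.2), the orange capsule covered √(0.8² + 2.0²) ≈ 2.2 units.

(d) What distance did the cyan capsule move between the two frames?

1.7

From (1.4, 3.0) to (1.5, 1.3), the cyan capsule covered √(0.1² + 1.7²) ≈ 1.7 units.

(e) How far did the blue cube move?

2.4

From (6.0, 4.1) to (4.3, 5.8), the blue cube covered √(1.7² + 1.7²) ≈ 2.4 units.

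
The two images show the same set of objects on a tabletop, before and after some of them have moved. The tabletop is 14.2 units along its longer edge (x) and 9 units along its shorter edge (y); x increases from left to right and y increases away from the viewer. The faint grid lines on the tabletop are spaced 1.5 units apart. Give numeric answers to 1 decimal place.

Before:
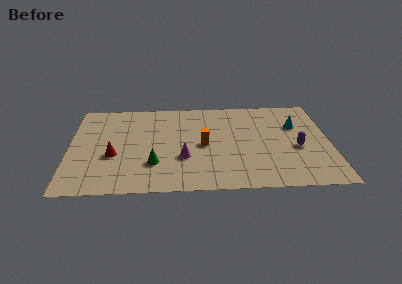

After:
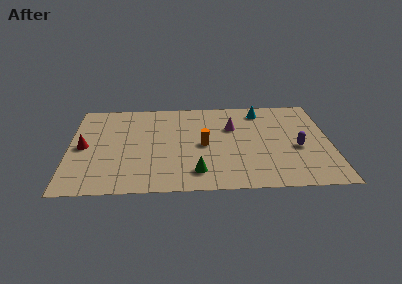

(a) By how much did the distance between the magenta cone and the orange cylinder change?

+0.7

Before: roughly 1.6 units apart; after: 2.3. That's 0.7 units further apart.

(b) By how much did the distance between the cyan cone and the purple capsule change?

+2.0

They were about 2.2 units apart before and 4.2 after — 2.0 units further apart.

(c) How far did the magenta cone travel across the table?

4.0

The magenta cone moved from about (6.2, 3.1) to (8.9, 6.0), a distance of √(2.7² + 2.9²) ≈ 4.0.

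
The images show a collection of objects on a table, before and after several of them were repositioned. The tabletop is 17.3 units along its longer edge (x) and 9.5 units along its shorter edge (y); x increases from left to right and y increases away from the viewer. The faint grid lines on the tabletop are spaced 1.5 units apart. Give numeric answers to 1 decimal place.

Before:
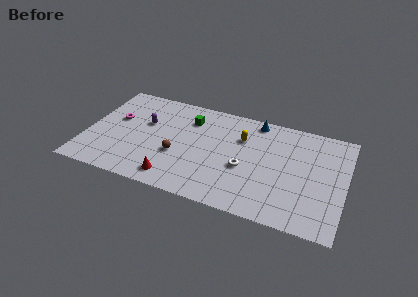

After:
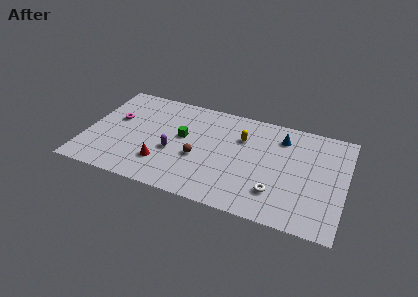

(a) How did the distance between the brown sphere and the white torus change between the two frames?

+1.0

The distance was about 4.5 in the first image and 5.5 in the second, so they moved 1.0 units further apart.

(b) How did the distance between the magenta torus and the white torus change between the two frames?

+2.5

They were about 9.1 units apart before and 11.6 after — 2.5 units further apart.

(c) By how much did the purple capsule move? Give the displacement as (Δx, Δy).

(2.1, -2.1)

From the two frames, the purple capsule sits at roughly (3.8, 5.9) before and (5.9, 3.8) after.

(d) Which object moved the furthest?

the purple capsule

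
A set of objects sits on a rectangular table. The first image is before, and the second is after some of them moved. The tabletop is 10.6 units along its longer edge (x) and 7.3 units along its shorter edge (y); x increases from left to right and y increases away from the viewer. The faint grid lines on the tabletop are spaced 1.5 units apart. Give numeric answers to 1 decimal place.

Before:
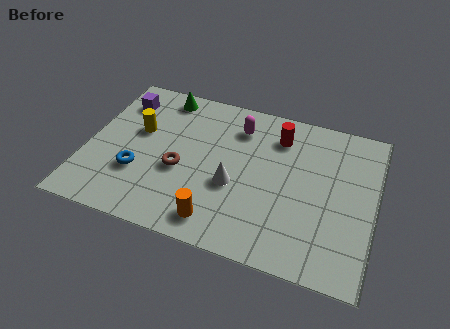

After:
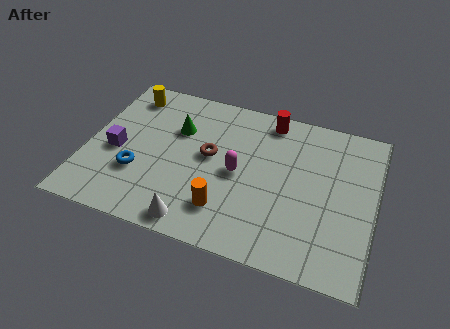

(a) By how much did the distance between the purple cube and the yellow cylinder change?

+1.4

The distance was about 1.5 in the first image and 2.9 in the second, so they moved 1.4 units further apart.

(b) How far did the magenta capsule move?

2.2

The magenta capsule was near (5.4, 5.7) before and (5.6, 3.5) after, so it travelled √(0.2² + 2.2²) ≈ 2.2 units.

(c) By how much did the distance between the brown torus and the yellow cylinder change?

+1.7

They were about 2.2 units apart before and 3.9 after — 1.7 units further apart.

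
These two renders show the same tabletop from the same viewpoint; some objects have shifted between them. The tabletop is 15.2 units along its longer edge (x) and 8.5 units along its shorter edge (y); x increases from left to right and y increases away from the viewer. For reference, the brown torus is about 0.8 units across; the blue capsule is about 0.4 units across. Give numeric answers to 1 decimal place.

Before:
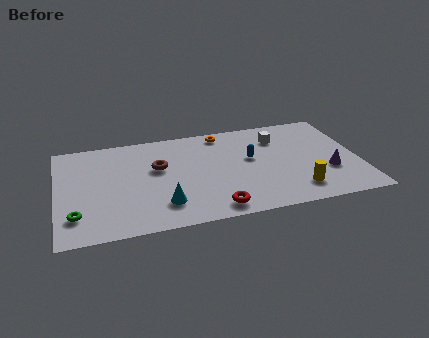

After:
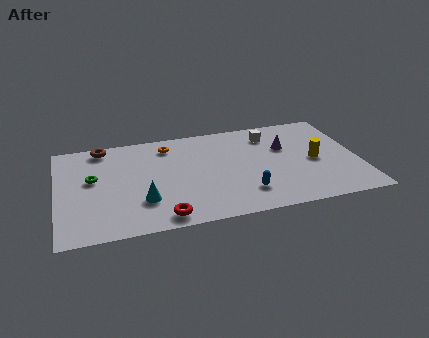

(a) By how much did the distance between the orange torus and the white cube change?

+2.2

Before: roughly 3.0 units apart; after: 5.2. That's 2.2 units further apart.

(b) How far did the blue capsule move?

2.9

From (9.8, 4.9) to (9.3, 2.0), the blue capsule covered √(0.5² + 2.9²) ≈ 2.9 units.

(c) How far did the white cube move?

0.6

The white cube was near (11.3, 6.4) before and (10.9, 6.8) after, so it travelled √(0.4² + 0.4²) ≈ 0.6 units.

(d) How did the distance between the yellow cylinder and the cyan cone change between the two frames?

+2.2

The distance was about 6.7 in the first image and 8.9 in the second, so they moved 2.2 units further apart.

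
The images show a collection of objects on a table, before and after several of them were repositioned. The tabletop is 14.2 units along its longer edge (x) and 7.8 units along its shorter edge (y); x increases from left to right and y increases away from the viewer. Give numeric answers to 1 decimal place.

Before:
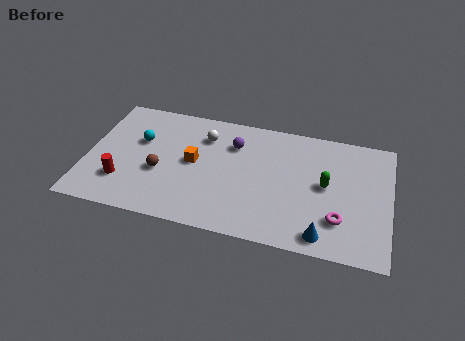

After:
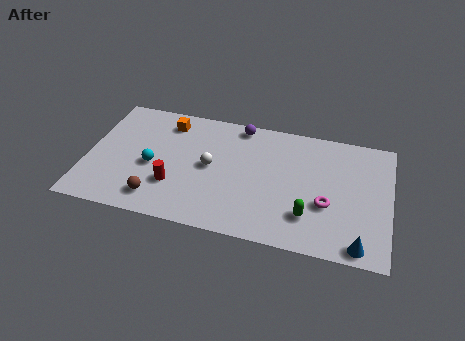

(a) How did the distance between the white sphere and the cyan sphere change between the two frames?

-0.4

They were about 3.2 units apart before and 2.8 after — 0.4 units closer together.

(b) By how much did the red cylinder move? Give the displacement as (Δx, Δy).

(2.4, 0.3)

The red cylinder was at about (1.8, 2.1) and moved to about (4.2, 2.4).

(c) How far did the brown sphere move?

1.7

The brown sphere moved from about (3.5, 3.1) to (3.5, 1.4), a distance of √(0.0² + 1.7²) ≈ 1.7.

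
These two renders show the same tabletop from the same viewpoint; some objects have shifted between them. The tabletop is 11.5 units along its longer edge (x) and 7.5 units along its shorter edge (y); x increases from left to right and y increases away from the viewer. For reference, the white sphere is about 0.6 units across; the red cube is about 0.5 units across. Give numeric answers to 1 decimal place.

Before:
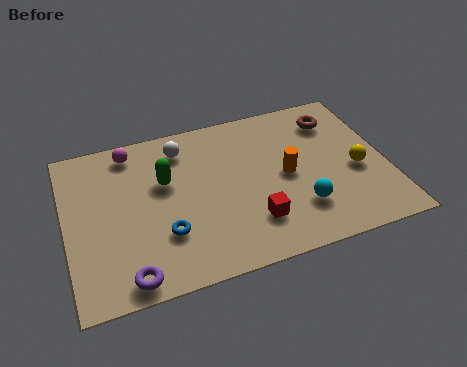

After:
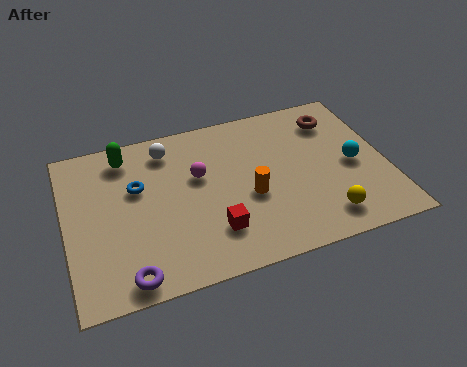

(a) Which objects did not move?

the purple torus and the brown torus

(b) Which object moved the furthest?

the magenta sphere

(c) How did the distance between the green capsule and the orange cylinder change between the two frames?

+0.9

The distance was about 4.4 in the first image and 5.3 in the second, so they moved 0.9 units further apart.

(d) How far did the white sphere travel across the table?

0.5

From (4.3, 6.1) to (3.8, 6.2), the white sphere covered √(0.5² + 0.1²) ≈ 0.5 units.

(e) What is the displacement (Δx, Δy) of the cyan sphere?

(2.1, 1.5)

From the two frames, the cyan sphere sits at roughly (8.2, 2.0) before and (10.3, 3.5) after.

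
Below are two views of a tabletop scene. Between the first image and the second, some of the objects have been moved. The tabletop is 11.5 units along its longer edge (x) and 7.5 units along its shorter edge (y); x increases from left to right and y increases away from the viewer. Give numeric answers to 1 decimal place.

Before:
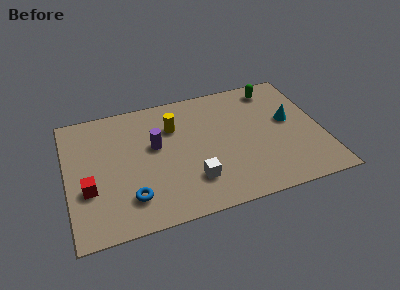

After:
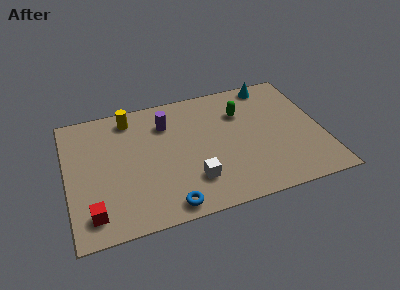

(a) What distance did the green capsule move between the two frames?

1.9

The green capsule moved from about (9.6, 6.4) to (8.0, 5.3), a distance of √(1.6² + 1.1²) ≈ 1.9.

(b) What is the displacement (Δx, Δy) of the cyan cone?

(-0.6, 2.5)

From the two frames, the cyan cone sits at roughly (10.1, 4.2) before and (9.5, 6.7) after.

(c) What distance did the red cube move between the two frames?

1.4

The red cube moved from about (0.9, 2.7) to (1.0, 1.3), a distance of √(0.1² + 1.4²) ≈ 1.4.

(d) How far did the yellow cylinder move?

2.2

From (4.9, 5.3) to (3.0, 6.4), the yellow cylinder covered √(1.9² + 1.1²) ≈ 2.2 units.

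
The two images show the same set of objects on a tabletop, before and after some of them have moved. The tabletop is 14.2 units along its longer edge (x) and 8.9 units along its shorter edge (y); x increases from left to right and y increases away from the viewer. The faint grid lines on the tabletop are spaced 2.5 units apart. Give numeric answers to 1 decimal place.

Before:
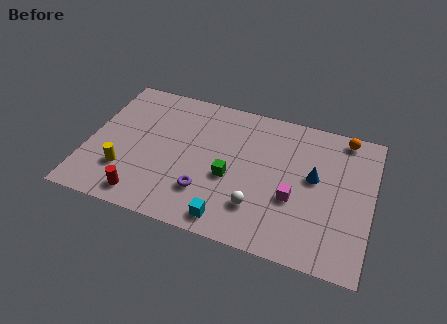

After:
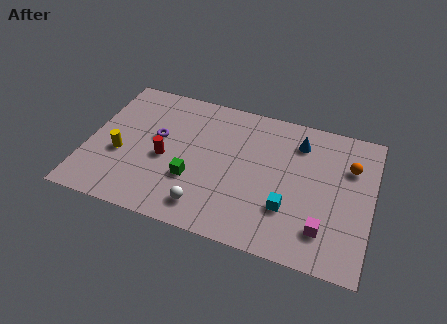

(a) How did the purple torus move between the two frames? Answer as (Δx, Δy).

(-2.7, 2.7)

From the two frames, the purple torus sits at roughly (6.1, 2.4) before and (3.4, 5.1) after.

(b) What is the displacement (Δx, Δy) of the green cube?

(-1.8, -0.7)

The green cube started near (7.2, 3.7) and ended near (5.4, 3.0).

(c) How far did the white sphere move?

2.6

The white sphere moved from about (8.7, 2.3) to (6.2, 1.5), a distance of √(2.5² + 0.8²) ≈ 2.6.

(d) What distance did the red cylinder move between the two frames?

2.8

From (3.1, 1.2) to (3.9, 3.9), the red cylinder covered √(0.8² + 2.7²) ≈ 2.8 units.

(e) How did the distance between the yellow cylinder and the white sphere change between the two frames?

-1.8

The distance was about 6.7 in the first image and 4.9 in the second, so they moved 1.8 units closer together.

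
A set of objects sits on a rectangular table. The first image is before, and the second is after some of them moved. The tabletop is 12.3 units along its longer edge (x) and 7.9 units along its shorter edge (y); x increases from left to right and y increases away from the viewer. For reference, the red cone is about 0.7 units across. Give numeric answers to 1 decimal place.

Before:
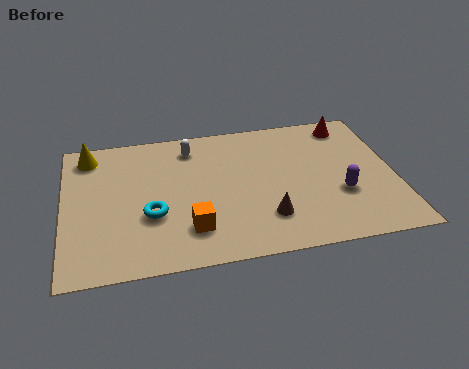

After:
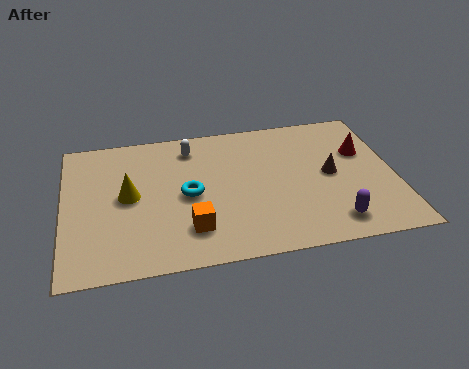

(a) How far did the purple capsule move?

1.6

The purple capsule was near (10.2, 2.8) before and (9.8, 1.3) after, so it travelled √(0.4² + 1.5²) ≈ 1.6 units.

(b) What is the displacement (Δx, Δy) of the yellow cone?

(1.4, -2.6)

The yellow cone was at about (1.0, 6.7) and moved to about (2.4, 4.1).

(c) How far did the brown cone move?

3.2

From (7.4, 2.0) to (9.9, 4.0), the brown cone covered √(2.5² + 2.0²) ≈ 3.2 units.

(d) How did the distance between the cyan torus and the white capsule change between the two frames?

-1.2

Before: roughly 3.9 units apart; after: 2.7. That's 1.2 units closer together.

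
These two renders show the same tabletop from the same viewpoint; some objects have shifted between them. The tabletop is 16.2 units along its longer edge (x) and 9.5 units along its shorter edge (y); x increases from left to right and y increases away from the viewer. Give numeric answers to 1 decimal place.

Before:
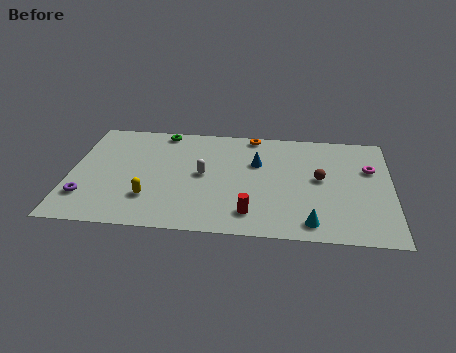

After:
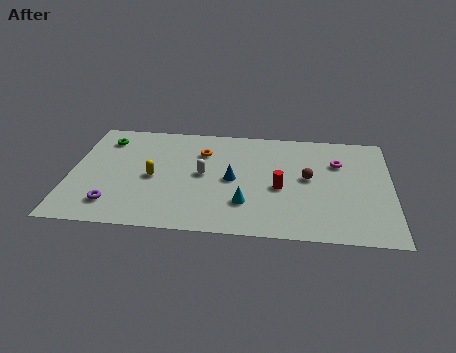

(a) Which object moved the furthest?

the cyan cone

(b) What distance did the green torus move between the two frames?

3.1

From (4.5, 8.6) to (1.6, 7.6), the green torus covered √(2.9² + 1.0²) ≈ 3.1 units.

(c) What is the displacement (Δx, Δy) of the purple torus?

(1.4, -0.5)

From the two frames, the purple torus sits at roughly (0.9, 2.4) before and (2.3, 1.9) after.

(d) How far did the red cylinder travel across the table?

2.7

The red cylinder moved from about (9.2, 1.8) to (10.6, 4.1), a distance of √(1.4² + 2.3²) ≈ 2.7.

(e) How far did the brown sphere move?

0.6

From (12.6, 5.1) to (12.0, 5.1), the brown sphere covered √(0.6² + 0.0²) ≈ 0.6 units.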